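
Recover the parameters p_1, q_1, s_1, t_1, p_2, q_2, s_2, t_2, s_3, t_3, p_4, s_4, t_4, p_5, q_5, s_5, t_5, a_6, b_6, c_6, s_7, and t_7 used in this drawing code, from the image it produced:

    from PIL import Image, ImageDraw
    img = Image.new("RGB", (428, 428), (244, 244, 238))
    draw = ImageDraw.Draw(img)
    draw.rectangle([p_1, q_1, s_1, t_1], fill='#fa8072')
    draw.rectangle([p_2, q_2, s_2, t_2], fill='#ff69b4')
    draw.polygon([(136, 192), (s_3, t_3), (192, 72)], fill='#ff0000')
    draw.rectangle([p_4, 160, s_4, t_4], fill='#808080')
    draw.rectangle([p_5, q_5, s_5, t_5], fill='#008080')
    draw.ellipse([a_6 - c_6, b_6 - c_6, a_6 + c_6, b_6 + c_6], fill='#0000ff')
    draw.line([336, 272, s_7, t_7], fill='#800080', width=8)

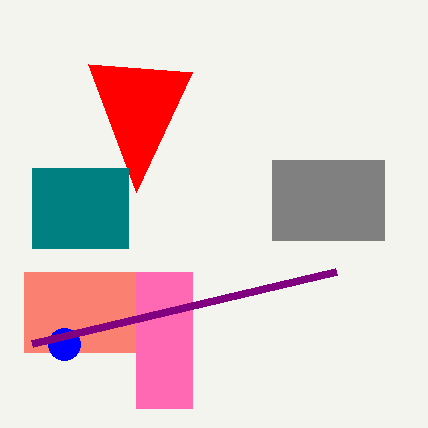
p_1 = 24
q_1 = 272
s_1 = 136
t_1 = 352
p_2 = 136
q_2 = 272
s_2 = 192
t_2 = 408
s_3 = 88
t_3 = 64
p_4 = 272
s_4 = 384
t_4 = 240
p_5 = 32
q_5 = 168
s_5 = 128
t_5 = 248
a_6 = 64
b_6 = 344
c_6 = 16
s_7 = 32
t_7 = 344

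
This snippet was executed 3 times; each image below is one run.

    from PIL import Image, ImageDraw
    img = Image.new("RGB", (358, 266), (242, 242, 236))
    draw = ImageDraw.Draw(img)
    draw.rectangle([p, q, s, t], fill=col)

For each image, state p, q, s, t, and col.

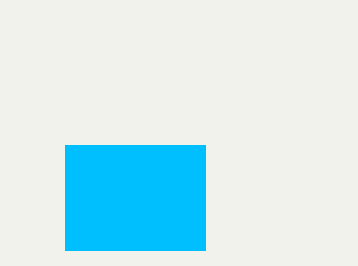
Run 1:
p = 65; q = 145; s = 205; t = 250; col = 'deepskyblue'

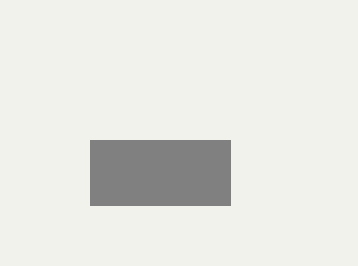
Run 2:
p = 90
q = 140
s = 230
t = 205
col = 'gray'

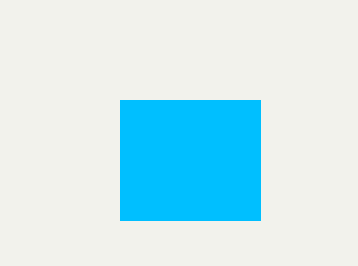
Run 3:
p = 120; q = 100; s = 260; t = 220; col = 'deepskyblue'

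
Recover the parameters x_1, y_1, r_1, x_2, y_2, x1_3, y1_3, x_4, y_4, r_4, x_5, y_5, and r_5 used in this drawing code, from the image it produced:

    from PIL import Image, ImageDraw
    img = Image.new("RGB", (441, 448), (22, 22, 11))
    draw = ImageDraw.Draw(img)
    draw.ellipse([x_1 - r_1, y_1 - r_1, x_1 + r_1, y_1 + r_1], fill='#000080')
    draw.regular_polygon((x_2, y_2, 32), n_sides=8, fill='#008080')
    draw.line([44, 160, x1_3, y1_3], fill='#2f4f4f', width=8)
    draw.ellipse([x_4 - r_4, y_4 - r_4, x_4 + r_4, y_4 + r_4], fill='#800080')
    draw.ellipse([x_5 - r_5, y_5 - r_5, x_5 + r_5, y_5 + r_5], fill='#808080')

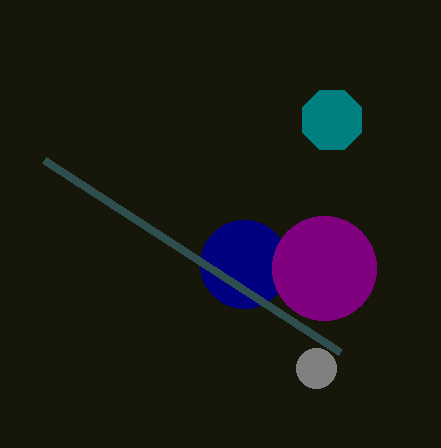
x_1 = 244; y_1 = 264; r_1 = 44; x_2 = 332; y_2 = 120; x1_3 = 340; y1_3 = 352; x_4 = 324; y_4 = 268; r_4 = 52; x_5 = 316; y_5 = 368; r_5 = 20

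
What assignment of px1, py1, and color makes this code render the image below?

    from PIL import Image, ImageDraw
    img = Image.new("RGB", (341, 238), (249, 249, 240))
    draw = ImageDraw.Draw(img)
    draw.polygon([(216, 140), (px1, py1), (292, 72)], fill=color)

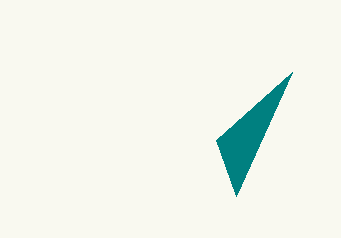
px1 = 236
py1 = 196
color = 'teal'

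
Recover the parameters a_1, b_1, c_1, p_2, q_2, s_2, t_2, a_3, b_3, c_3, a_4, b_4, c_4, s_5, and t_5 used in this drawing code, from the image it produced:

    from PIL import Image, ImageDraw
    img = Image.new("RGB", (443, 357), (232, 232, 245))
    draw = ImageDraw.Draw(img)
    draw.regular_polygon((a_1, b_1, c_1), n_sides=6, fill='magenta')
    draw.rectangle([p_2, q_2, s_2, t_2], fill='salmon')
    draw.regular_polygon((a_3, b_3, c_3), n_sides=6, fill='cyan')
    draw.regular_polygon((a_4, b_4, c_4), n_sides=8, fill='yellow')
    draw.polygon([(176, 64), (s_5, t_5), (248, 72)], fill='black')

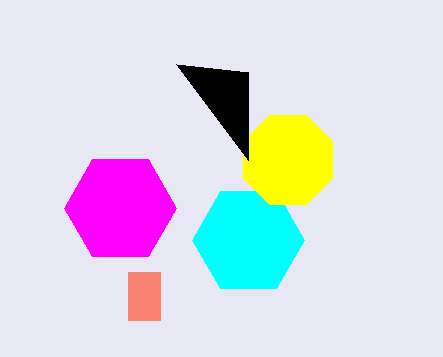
a_1 = 120; b_1 = 208; c_1 = 56; p_2 = 128; q_2 = 272; s_2 = 160; t_2 = 320; a_3 = 248; b_3 = 240; c_3 = 56; a_4 = 288; b_4 = 160; c_4 = 48; s_5 = 248; t_5 = 160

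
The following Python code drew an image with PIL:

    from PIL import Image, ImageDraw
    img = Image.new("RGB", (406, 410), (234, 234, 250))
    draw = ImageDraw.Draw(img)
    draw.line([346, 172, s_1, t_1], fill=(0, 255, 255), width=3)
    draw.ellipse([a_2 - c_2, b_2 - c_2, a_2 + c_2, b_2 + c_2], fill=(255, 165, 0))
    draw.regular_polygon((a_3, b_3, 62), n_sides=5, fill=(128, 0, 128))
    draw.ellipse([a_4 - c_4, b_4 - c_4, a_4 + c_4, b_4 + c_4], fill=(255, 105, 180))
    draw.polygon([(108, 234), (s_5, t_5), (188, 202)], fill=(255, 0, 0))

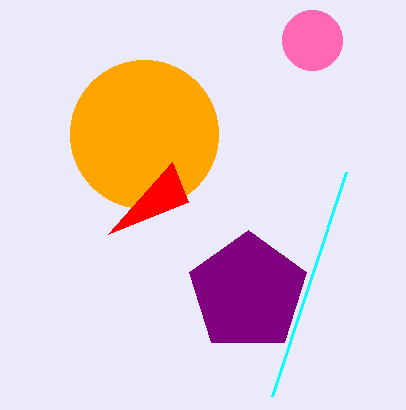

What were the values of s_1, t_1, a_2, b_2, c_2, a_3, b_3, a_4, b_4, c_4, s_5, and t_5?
s_1 = 272
t_1 = 396
a_2 = 144
b_2 = 134
c_2 = 74
a_3 = 248
b_3 = 292
a_4 = 312
b_4 = 40
c_4 = 30
s_5 = 172
t_5 = 162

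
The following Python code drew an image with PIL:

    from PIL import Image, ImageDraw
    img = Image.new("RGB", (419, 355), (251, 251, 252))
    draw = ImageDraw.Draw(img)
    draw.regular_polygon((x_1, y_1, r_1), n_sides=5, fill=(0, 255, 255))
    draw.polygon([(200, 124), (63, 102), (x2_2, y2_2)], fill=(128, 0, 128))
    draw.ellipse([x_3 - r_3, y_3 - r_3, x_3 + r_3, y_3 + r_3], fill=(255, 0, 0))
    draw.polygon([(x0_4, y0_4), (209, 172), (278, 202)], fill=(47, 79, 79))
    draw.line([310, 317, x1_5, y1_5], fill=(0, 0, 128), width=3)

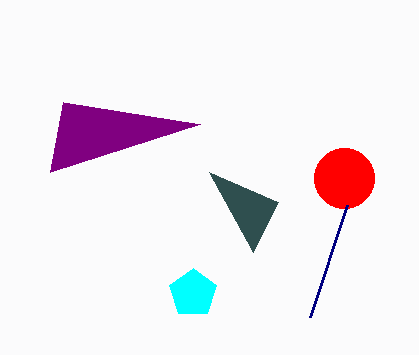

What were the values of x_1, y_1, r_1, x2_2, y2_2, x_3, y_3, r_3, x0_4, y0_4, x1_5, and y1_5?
x_1 = 193; y_1 = 293; r_1 = 25; x2_2 = 50; y2_2 = 172; x_3 = 344; y_3 = 178; r_3 = 30; x0_4 = 253; y0_4 = 252; x1_5 = 347; y1_5 = 205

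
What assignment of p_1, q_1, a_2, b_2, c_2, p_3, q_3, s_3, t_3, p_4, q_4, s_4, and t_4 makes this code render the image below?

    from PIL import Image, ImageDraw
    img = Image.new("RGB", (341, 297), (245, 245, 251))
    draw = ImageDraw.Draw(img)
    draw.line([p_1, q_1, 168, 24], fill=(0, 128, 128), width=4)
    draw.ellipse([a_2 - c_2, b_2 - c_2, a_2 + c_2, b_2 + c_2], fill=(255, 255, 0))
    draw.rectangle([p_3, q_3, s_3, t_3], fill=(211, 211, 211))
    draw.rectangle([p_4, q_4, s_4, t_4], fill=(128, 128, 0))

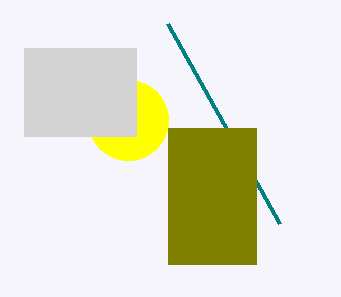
p_1 = 280; q_1 = 224; a_2 = 128; b_2 = 120; c_2 = 40; p_3 = 24; q_3 = 48; s_3 = 136; t_3 = 136; p_4 = 168; q_4 = 128; s_4 = 256; t_4 = 264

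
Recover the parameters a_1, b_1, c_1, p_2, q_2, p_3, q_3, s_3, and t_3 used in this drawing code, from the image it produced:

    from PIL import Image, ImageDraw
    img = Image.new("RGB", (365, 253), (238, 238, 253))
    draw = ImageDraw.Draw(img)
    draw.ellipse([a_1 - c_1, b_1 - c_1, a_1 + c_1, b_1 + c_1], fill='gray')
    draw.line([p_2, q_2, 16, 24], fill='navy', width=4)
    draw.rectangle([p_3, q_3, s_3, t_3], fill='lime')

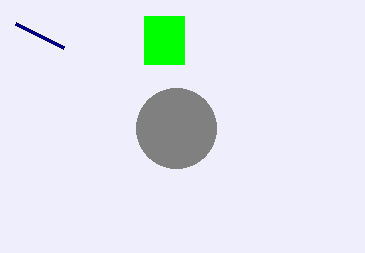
a_1 = 176
b_1 = 128
c_1 = 40
p_2 = 64
q_2 = 48
p_3 = 144
q_3 = 16
s_3 = 184
t_3 = 64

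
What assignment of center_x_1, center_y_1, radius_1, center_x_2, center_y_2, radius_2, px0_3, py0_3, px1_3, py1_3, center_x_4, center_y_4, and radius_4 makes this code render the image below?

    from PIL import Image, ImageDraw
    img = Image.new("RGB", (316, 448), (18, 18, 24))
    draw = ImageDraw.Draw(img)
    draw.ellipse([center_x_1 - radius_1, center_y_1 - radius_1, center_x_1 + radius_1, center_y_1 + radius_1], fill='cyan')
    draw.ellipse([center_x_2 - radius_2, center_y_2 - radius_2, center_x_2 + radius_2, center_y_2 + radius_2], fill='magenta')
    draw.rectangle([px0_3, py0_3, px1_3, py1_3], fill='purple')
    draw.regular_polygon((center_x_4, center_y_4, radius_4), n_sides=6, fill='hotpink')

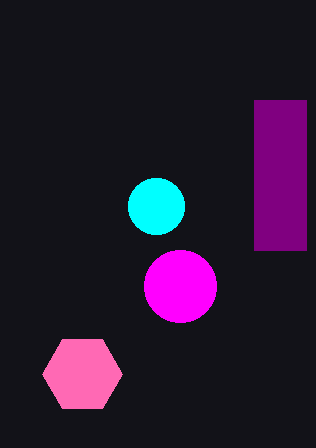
center_x_1 = 156; center_y_1 = 206; radius_1 = 28; center_x_2 = 180; center_y_2 = 286; radius_2 = 36; px0_3 = 254; py0_3 = 100; px1_3 = 306; py1_3 = 250; center_x_4 = 82; center_y_4 = 374; radius_4 = 40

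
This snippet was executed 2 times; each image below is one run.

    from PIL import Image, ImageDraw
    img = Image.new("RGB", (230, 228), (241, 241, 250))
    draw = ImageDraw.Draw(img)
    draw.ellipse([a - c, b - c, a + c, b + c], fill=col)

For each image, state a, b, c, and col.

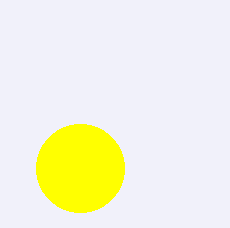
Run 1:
a = 80, b = 168, c = 44, col = 'yellow'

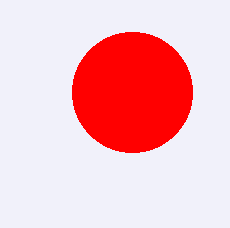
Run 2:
a = 132
b = 92
c = 60
col = 'red'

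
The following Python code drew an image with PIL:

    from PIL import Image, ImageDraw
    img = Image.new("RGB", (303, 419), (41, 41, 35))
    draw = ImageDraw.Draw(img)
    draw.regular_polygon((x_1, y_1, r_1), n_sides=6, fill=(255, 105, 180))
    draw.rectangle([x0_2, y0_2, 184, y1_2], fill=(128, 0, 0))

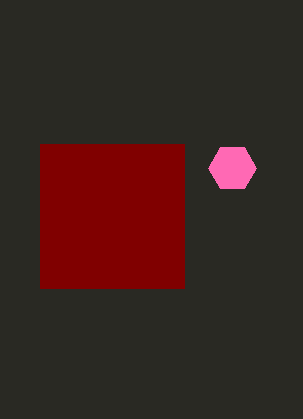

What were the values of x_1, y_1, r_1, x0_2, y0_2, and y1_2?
x_1 = 232
y_1 = 168
r_1 = 24
x0_2 = 40
y0_2 = 144
y1_2 = 288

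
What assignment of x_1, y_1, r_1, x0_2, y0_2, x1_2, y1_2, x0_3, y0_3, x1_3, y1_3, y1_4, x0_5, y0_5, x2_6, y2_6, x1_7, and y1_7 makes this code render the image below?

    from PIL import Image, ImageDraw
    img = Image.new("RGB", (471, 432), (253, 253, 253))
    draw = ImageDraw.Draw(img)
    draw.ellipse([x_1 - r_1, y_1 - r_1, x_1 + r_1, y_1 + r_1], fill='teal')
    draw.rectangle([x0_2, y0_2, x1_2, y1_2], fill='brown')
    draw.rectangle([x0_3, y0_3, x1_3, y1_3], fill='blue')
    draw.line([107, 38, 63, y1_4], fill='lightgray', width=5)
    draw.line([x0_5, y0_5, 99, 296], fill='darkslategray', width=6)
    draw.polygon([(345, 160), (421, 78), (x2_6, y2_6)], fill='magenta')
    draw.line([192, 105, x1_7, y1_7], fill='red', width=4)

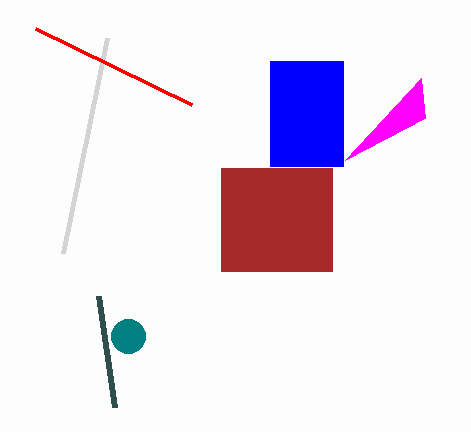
x_1 = 128, y_1 = 336, r_1 = 17, x0_2 = 221, y0_2 = 168, x1_2 = 332, y1_2 = 271, x0_3 = 270, y0_3 = 61, x1_3 = 343, y1_3 = 166, y1_4 = 253, x0_5 = 115, y0_5 = 407, x2_6 = 425, y2_6 = 118, x1_7 = 36, y1_7 = 29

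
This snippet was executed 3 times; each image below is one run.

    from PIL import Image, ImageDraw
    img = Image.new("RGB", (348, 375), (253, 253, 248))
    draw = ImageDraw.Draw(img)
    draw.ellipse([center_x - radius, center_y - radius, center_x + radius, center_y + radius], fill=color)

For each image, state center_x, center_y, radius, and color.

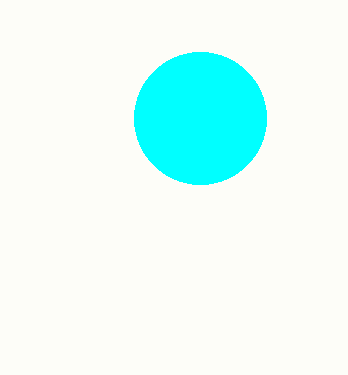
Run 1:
center_x = 200; center_y = 118; radius = 66; color = 'cyan'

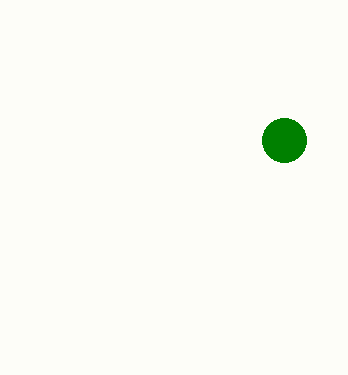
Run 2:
center_x = 284, center_y = 140, radius = 22, color = 'green'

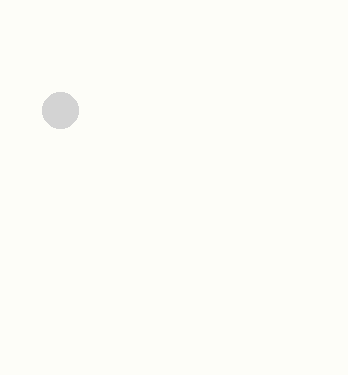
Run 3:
center_x = 60, center_y = 110, radius = 18, color = 'lightgray'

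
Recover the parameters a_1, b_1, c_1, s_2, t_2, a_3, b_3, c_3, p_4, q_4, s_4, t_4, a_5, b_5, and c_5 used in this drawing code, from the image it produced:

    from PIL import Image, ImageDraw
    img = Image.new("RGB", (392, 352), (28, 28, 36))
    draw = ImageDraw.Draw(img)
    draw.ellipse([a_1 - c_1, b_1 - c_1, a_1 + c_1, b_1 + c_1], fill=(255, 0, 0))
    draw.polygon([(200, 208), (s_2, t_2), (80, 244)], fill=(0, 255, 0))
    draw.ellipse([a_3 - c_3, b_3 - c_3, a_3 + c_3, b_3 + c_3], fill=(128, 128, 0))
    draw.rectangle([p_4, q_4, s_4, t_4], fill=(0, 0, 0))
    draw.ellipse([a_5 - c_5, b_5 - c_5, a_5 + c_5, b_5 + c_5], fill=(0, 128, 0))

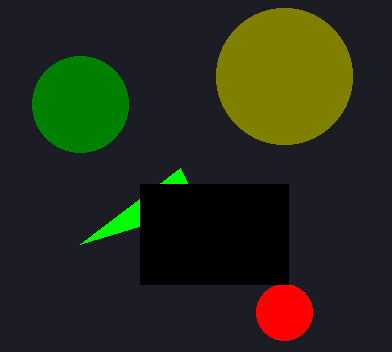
a_1 = 284, b_1 = 312, c_1 = 28, s_2 = 180, t_2 = 168, a_3 = 284, b_3 = 76, c_3 = 68, p_4 = 140, q_4 = 184, s_4 = 288, t_4 = 284, a_5 = 80, b_5 = 104, c_5 = 48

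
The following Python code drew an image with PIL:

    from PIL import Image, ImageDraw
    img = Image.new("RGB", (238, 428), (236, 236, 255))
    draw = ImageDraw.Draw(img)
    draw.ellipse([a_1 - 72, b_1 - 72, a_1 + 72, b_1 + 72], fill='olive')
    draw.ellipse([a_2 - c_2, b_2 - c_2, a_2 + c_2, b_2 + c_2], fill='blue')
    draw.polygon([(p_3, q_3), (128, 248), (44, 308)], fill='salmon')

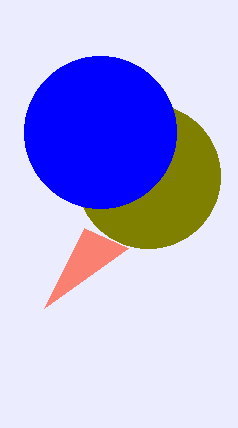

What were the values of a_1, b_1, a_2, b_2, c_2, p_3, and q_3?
a_1 = 148, b_1 = 176, a_2 = 100, b_2 = 132, c_2 = 76, p_3 = 84, q_3 = 228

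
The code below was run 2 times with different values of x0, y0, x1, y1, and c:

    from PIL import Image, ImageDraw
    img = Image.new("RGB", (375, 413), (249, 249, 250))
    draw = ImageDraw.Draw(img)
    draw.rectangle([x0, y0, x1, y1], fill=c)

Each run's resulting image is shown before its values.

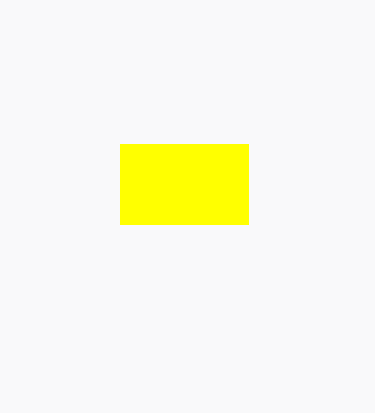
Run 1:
x0 = 120; y0 = 144; x1 = 248; y1 = 224; c = 'yellow'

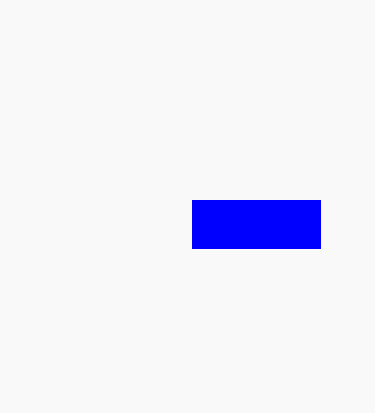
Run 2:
x0 = 192; y0 = 200; x1 = 320; y1 = 248; c = 'blue'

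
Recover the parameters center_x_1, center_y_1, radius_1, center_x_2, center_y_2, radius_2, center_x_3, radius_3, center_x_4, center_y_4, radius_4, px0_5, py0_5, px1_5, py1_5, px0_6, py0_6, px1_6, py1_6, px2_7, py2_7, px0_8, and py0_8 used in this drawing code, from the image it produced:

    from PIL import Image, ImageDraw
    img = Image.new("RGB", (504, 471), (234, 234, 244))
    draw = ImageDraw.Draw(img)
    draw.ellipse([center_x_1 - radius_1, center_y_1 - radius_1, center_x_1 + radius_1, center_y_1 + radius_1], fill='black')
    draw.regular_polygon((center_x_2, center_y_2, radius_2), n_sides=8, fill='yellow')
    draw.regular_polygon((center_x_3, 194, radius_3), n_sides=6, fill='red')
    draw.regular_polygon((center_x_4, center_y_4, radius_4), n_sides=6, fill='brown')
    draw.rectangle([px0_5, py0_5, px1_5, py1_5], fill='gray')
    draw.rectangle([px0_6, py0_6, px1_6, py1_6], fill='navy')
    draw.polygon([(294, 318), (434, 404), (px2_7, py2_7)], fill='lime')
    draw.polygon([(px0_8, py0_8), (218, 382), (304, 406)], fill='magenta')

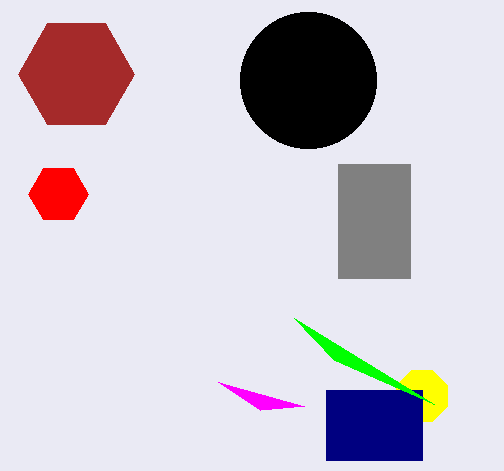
center_x_1 = 308
center_y_1 = 80
radius_1 = 68
center_x_2 = 422
center_y_2 = 396
radius_2 = 28
center_x_3 = 58
radius_3 = 30
center_x_4 = 76
center_y_4 = 74
radius_4 = 58
px0_5 = 338
py0_5 = 164
px1_5 = 410
py1_5 = 278
px0_6 = 326
py0_6 = 390
px1_6 = 422
py1_6 = 460
px2_7 = 334
py2_7 = 360
px0_8 = 260
py0_8 = 410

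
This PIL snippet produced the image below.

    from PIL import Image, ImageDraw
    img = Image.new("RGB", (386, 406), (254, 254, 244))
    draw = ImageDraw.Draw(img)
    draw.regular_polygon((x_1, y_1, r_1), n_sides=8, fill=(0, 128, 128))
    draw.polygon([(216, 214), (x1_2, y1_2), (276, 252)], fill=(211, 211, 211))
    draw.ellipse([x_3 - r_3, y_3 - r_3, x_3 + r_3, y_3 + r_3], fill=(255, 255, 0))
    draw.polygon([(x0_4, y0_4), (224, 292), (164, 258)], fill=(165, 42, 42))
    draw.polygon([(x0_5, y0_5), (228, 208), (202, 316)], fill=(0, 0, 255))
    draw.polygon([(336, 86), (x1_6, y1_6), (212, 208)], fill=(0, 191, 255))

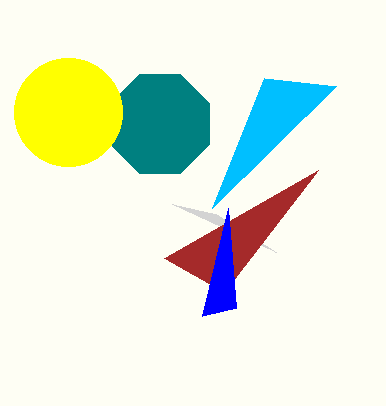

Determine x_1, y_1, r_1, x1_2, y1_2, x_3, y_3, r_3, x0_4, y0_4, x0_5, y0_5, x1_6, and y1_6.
x_1 = 160
y_1 = 124
r_1 = 54
x1_2 = 172
y1_2 = 204
x_3 = 68
y_3 = 112
r_3 = 54
x0_4 = 318
y0_4 = 170
x0_5 = 236
y0_5 = 308
x1_6 = 264
y1_6 = 78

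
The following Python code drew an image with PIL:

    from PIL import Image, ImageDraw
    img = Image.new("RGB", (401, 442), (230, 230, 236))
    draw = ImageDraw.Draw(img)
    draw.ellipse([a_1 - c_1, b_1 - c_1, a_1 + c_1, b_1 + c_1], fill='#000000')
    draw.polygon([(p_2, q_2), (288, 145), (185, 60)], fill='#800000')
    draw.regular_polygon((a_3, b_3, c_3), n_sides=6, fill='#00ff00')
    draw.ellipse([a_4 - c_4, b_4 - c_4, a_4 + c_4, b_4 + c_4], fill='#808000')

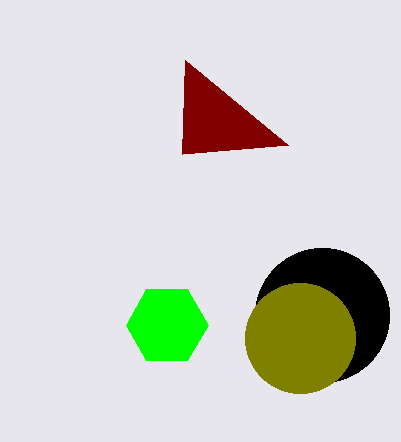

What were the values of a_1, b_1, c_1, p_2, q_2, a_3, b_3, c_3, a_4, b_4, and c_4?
a_1 = 322, b_1 = 315, c_1 = 67, p_2 = 182, q_2 = 154, a_3 = 167, b_3 = 325, c_3 = 41, a_4 = 300, b_4 = 338, c_4 = 55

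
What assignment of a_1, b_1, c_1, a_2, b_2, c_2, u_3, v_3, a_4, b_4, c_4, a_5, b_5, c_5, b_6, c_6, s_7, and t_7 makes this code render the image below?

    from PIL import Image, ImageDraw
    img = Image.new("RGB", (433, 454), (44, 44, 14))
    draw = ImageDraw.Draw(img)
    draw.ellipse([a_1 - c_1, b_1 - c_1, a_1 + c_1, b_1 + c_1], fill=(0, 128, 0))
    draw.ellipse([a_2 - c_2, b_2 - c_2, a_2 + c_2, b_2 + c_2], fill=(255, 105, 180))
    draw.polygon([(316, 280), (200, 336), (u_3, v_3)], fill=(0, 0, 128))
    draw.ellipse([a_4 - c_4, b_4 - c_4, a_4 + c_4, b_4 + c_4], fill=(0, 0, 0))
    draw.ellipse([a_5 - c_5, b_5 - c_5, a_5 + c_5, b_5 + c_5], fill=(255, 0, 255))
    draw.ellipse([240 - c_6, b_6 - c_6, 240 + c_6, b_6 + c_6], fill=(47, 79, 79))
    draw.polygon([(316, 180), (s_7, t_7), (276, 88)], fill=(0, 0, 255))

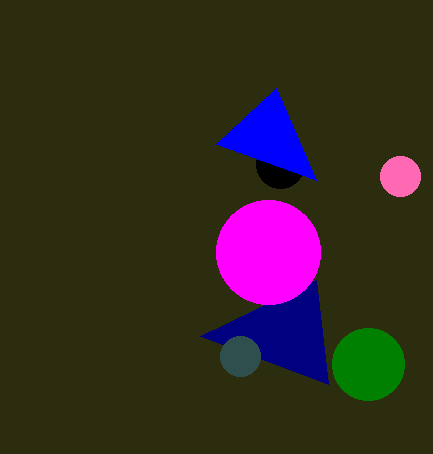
a_1 = 368
b_1 = 364
c_1 = 36
a_2 = 400
b_2 = 176
c_2 = 20
u_3 = 328
v_3 = 384
a_4 = 280
b_4 = 164
c_4 = 24
a_5 = 268
b_5 = 252
c_5 = 52
b_6 = 356
c_6 = 20
s_7 = 216
t_7 = 144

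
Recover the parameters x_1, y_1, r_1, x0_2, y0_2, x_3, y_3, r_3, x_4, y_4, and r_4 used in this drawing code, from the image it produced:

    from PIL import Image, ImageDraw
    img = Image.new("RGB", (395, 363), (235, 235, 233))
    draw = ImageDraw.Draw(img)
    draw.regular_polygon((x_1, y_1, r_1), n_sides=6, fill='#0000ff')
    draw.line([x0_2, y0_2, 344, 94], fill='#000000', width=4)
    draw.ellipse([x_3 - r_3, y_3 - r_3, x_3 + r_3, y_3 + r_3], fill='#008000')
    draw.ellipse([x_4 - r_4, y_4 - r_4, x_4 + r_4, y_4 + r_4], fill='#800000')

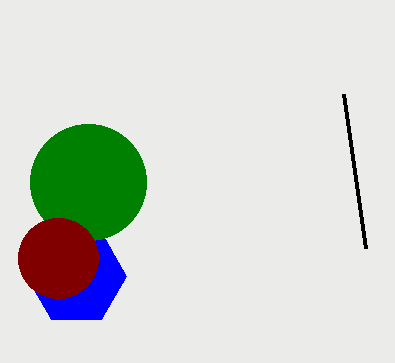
x_1 = 76, y_1 = 276, r_1 = 50, x0_2 = 366, y0_2 = 248, x_3 = 88, y_3 = 182, r_3 = 58, x_4 = 58, y_4 = 258, r_4 = 40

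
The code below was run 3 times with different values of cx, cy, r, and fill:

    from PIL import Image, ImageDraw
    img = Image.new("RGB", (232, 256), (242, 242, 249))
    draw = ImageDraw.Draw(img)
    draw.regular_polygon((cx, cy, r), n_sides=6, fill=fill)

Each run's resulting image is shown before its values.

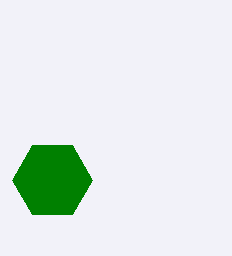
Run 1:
cx = 52, cy = 180, r = 40, fill = 'green'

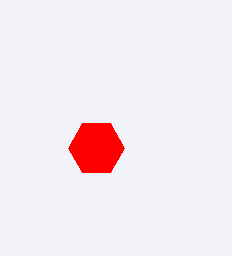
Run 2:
cx = 96; cy = 148; r = 28; fill = 'red'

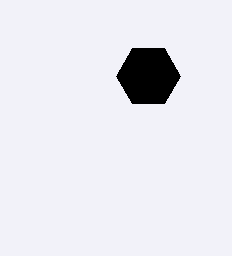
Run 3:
cx = 148; cy = 76; r = 32; fill = 'black'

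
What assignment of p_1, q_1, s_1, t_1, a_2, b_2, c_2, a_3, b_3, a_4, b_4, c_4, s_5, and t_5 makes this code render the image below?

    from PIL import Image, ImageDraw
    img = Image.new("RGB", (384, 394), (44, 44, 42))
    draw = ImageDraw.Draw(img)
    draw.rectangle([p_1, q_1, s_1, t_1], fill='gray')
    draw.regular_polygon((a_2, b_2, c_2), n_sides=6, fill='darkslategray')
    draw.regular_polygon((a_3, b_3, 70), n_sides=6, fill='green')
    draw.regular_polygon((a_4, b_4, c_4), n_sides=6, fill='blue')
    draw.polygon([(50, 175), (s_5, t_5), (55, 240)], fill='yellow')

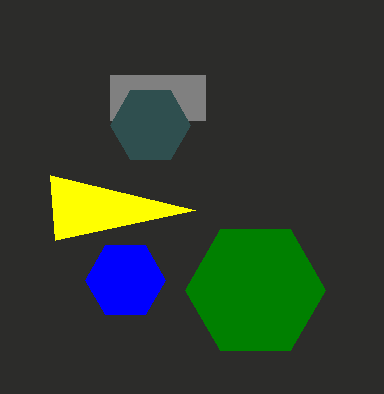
p_1 = 110, q_1 = 75, s_1 = 205, t_1 = 120, a_2 = 150, b_2 = 125, c_2 = 40, a_3 = 255, b_3 = 290, a_4 = 125, b_4 = 280, c_4 = 40, s_5 = 195, t_5 = 210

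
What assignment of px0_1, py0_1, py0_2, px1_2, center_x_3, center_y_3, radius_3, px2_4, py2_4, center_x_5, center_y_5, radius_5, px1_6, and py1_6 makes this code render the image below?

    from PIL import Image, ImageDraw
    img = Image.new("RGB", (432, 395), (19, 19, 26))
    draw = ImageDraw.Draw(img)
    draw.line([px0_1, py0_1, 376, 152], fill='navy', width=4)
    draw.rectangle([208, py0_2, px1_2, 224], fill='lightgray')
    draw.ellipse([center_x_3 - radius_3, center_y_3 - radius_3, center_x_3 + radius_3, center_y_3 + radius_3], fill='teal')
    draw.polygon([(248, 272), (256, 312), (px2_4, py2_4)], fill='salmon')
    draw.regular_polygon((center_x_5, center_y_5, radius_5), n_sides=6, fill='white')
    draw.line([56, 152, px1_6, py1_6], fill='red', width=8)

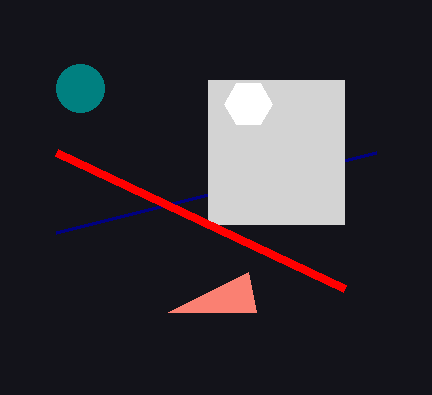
px0_1 = 56, py0_1 = 232, py0_2 = 80, px1_2 = 344, center_x_3 = 80, center_y_3 = 88, radius_3 = 24, px2_4 = 168, py2_4 = 312, center_x_5 = 248, center_y_5 = 104, radius_5 = 24, px1_6 = 344, py1_6 = 288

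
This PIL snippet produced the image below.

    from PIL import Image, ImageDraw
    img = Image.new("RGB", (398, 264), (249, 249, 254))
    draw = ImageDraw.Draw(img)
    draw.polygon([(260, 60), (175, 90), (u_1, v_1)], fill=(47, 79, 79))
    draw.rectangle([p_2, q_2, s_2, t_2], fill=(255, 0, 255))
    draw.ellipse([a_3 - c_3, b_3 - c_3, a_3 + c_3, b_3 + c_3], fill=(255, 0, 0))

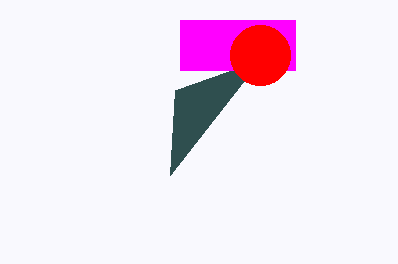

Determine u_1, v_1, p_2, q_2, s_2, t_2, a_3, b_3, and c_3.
u_1 = 170; v_1 = 175; p_2 = 180; q_2 = 20; s_2 = 295; t_2 = 70; a_3 = 260; b_3 = 55; c_3 = 30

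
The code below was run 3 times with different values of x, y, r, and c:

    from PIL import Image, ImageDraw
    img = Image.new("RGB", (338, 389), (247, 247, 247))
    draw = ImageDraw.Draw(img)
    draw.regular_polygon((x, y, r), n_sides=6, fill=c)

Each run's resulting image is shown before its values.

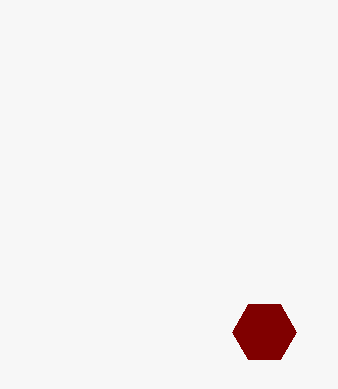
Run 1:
x = 264
y = 332
r = 32
c = 'maroon'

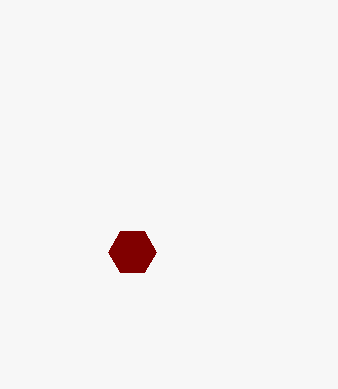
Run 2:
x = 132
y = 252
r = 24
c = 'maroon'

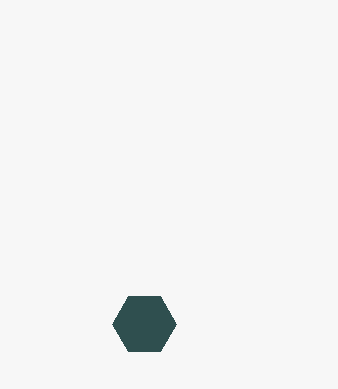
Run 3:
x = 144
y = 324
r = 32
c = 'darkslategray'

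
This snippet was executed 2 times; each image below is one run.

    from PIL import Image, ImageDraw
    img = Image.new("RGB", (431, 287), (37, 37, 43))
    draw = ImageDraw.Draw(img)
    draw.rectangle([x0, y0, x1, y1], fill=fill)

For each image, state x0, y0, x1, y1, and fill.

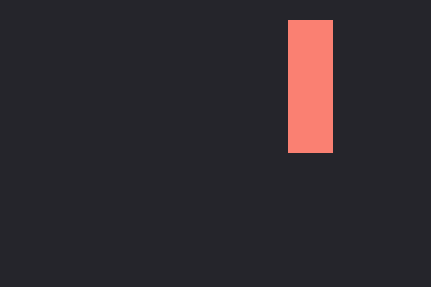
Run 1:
x0 = 288, y0 = 20, x1 = 332, y1 = 152, fill = 'salmon'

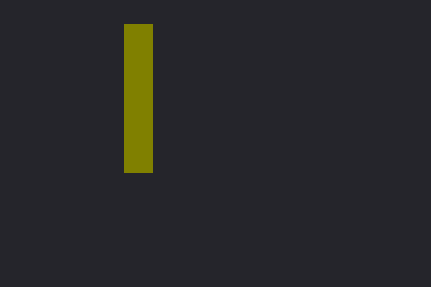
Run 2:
x0 = 124; y0 = 24; x1 = 152; y1 = 172; fill = 'olive'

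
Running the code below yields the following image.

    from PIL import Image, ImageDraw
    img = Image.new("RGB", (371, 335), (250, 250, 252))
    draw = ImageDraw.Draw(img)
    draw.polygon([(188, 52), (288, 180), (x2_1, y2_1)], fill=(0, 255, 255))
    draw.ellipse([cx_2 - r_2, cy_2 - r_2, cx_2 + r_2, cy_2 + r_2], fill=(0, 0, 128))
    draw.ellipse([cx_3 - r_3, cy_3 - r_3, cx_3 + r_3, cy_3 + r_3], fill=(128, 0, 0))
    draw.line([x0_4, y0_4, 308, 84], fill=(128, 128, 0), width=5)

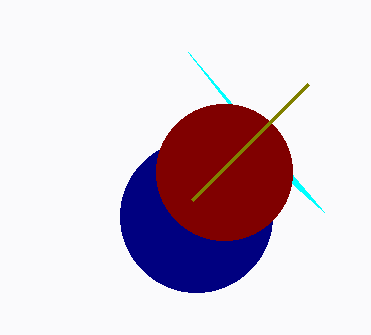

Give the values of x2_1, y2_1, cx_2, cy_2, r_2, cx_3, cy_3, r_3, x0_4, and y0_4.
x2_1 = 324
y2_1 = 212
cx_2 = 196
cy_2 = 216
r_2 = 76
cx_3 = 224
cy_3 = 172
r_3 = 68
x0_4 = 192
y0_4 = 200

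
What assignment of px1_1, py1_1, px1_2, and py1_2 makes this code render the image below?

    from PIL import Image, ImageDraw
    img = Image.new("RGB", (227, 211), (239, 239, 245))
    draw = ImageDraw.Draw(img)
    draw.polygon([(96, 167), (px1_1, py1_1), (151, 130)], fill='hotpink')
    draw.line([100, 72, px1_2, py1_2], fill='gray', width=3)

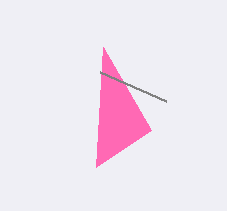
px1_1 = 103; py1_1 = 47; px1_2 = 166; py1_2 = 101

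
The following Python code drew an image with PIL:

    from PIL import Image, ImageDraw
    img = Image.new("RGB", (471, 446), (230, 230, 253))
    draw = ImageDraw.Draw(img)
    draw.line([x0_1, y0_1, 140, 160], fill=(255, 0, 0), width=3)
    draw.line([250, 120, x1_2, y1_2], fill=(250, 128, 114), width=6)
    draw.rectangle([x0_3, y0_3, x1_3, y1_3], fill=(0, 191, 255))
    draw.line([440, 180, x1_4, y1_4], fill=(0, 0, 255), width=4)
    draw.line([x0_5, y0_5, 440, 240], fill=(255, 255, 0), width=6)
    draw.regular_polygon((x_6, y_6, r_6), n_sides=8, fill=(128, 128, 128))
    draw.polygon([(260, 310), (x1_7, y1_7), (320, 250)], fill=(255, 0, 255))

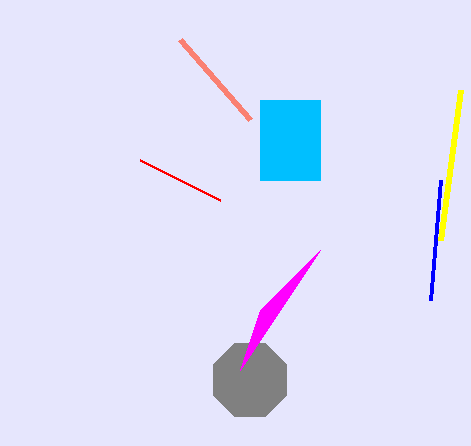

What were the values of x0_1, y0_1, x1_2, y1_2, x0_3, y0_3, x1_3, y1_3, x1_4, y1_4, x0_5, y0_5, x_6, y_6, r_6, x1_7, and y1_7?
x0_1 = 220
y0_1 = 200
x1_2 = 180
y1_2 = 40
x0_3 = 260
y0_3 = 100
x1_3 = 320
y1_3 = 180
x1_4 = 430
y1_4 = 300
x0_5 = 460
y0_5 = 90
x_6 = 250
y_6 = 380
r_6 = 40
x1_7 = 240
y1_7 = 370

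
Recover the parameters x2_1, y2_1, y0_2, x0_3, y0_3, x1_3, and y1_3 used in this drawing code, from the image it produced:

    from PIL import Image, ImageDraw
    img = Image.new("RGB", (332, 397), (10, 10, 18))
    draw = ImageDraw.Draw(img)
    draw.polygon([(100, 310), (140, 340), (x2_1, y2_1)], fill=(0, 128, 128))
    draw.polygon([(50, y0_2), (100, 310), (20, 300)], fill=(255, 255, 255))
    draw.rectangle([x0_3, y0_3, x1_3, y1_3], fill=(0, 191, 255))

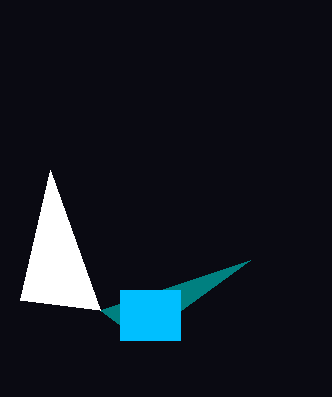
x2_1 = 250; y2_1 = 260; y0_2 = 170; x0_3 = 120; y0_3 = 290; x1_3 = 180; y1_3 = 340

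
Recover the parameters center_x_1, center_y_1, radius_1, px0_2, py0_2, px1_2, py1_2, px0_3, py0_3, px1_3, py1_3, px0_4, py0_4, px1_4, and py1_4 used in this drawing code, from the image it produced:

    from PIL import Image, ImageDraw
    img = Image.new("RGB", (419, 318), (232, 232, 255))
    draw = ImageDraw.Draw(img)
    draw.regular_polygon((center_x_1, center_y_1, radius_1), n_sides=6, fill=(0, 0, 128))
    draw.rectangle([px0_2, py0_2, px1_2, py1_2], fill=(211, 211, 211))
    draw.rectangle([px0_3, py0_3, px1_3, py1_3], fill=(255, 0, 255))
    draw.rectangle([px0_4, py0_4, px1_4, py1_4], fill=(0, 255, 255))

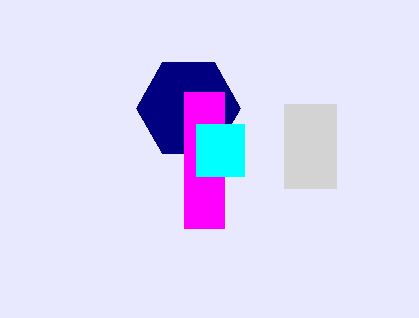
center_x_1 = 188
center_y_1 = 108
radius_1 = 52
px0_2 = 284
py0_2 = 104
px1_2 = 336
py1_2 = 188
px0_3 = 184
py0_3 = 92
px1_3 = 224
py1_3 = 228
px0_4 = 196
py0_4 = 124
px1_4 = 244
py1_4 = 176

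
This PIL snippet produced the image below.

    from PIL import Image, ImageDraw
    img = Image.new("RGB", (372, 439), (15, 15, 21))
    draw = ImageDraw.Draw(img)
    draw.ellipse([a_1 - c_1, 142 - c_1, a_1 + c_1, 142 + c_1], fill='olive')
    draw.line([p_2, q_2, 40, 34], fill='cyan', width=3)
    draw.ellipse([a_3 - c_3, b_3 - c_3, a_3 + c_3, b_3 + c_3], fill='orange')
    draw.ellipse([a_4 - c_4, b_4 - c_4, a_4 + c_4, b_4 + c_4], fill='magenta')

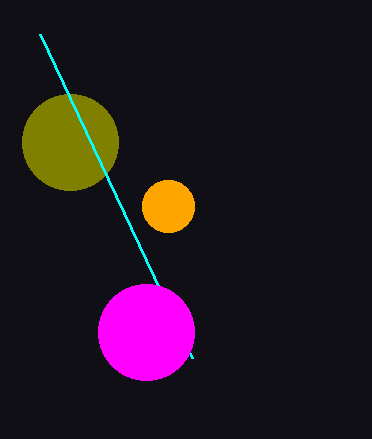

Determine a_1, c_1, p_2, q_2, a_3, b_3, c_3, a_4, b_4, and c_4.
a_1 = 70; c_1 = 48; p_2 = 192; q_2 = 358; a_3 = 168; b_3 = 206; c_3 = 26; a_4 = 146; b_4 = 332; c_4 = 48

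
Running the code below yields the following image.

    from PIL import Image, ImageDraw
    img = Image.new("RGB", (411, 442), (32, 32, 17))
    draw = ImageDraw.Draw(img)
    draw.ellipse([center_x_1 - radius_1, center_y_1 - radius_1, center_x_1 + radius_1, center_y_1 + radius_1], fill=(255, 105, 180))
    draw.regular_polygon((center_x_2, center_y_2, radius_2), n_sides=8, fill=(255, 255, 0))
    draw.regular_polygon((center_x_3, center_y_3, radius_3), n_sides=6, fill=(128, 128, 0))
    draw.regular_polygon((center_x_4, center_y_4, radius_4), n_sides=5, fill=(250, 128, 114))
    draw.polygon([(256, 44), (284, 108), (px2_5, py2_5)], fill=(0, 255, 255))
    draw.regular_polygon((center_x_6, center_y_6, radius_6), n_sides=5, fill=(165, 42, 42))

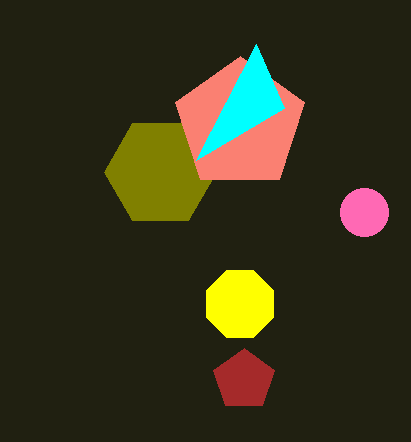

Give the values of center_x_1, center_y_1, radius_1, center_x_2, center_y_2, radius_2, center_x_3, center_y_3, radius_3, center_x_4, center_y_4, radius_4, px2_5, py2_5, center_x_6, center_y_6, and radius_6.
center_x_1 = 364, center_y_1 = 212, radius_1 = 24, center_x_2 = 240, center_y_2 = 304, radius_2 = 36, center_x_3 = 160, center_y_3 = 172, radius_3 = 56, center_x_4 = 240, center_y_4 = 124, radius_4 = 68, px2_5 = 196, py2_5 = 160, center_x_6 = 244, center_y_6 = 380, radius_6 = 32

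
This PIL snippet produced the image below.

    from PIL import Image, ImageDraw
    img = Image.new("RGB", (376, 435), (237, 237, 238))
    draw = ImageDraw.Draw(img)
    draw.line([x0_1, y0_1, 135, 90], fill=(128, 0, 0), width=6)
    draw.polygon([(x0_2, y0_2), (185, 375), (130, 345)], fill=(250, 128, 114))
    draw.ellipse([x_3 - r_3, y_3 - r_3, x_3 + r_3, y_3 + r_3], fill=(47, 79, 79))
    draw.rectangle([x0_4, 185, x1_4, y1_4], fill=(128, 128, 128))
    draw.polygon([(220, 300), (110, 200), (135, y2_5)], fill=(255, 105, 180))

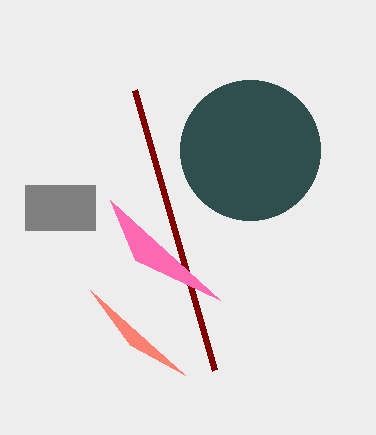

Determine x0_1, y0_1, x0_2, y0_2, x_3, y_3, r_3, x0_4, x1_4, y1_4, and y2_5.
x0_1 = 215, y0_1 = 370, x0_2 = 90, y0_2 = 290, x_3 = 250, y_3 = 150, r_3 = 70, x0_4 = 25, x1_4 = 95, y1_4 = 230, y2_5 = 260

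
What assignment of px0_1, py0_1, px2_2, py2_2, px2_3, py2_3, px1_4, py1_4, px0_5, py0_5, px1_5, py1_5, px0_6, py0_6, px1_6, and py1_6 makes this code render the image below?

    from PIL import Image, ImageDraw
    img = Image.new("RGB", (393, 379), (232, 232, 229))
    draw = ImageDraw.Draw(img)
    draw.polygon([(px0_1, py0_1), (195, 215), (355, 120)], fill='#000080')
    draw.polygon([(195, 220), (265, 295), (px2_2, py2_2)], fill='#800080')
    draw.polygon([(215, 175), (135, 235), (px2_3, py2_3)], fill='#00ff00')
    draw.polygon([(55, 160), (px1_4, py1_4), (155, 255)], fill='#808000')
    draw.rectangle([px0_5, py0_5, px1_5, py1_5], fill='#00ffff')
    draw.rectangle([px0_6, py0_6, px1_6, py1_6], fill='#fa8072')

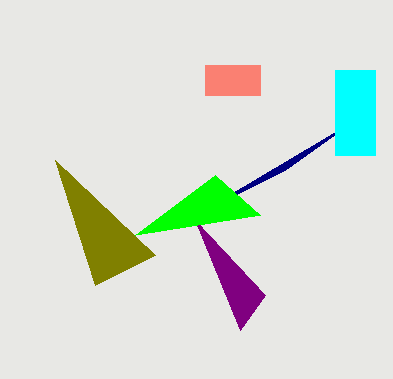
px0_1 = 285, py0_1 = 170, px2_2 = 240, py2_2 = 330, px2_3 = 260, py2_3 = 215, px1_4 = 95, py1_4 = 285, px0_5 = 335, py0_5 = 70, px1_5 = 375, py1_5 = 155, px0_6 = 205, py0_6 = 65, px1_6 = 260, py1_6 = 95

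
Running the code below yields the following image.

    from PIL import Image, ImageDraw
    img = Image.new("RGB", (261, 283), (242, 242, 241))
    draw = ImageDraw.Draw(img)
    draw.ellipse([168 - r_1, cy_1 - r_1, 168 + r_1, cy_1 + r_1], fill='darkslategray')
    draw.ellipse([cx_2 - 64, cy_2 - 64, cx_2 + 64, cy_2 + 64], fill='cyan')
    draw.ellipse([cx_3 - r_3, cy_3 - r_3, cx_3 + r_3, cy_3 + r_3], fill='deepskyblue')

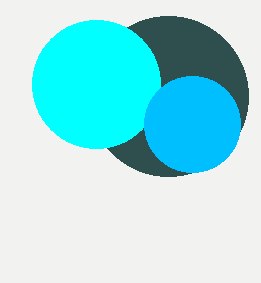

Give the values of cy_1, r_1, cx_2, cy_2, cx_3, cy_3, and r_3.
cy_1 = 96; r_1 = 80; cx_2 = 96; cy_2 = 84; cx_3 = 192; cy_3 = 124; r_3 = 48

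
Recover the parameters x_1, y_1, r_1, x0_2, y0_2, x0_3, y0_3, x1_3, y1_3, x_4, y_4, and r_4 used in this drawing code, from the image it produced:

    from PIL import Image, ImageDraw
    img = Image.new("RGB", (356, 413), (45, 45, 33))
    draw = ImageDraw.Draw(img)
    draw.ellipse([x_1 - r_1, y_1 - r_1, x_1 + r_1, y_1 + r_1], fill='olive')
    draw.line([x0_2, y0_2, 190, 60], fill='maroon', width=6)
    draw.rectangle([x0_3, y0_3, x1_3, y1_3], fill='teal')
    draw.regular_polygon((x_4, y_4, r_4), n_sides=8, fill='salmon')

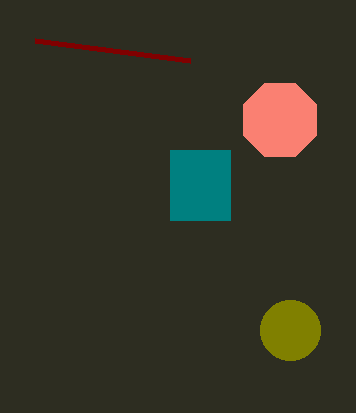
x_1 = 290, y_1 = 330, r_1 = 30, x0_2 = 35, y0_2 = 40, x0_3 = 170, y0_3 = 150, x1_3 = 230, y1_3 = 220, x_4 = 280, y_4 = 120, r_4 = 40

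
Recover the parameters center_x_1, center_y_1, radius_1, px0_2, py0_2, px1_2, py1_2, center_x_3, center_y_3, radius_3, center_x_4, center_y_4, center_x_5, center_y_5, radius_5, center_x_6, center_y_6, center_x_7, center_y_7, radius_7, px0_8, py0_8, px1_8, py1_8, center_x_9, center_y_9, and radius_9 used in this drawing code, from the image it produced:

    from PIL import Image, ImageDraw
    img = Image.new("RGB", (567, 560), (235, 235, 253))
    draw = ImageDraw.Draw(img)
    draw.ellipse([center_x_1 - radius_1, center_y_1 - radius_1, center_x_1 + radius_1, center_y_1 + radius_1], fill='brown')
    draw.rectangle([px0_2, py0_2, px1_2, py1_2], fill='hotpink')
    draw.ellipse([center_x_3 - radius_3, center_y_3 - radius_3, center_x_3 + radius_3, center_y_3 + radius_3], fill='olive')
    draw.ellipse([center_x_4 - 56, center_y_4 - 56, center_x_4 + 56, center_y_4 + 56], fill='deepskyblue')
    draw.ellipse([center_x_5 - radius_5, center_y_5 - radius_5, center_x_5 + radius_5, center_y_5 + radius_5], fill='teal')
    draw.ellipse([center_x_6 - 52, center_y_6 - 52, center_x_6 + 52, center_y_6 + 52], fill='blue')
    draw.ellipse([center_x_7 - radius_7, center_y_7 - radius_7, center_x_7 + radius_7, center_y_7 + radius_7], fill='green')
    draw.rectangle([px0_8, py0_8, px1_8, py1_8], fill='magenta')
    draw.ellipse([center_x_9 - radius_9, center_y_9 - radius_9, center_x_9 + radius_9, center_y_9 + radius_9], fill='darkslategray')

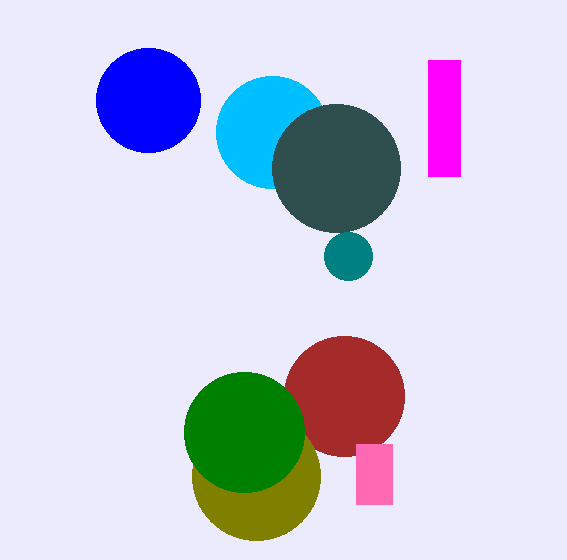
center_x_1 = 344
center_y_1 = 396
radius_1 = 60
px0_2 = 356
py0_2 = 444
px1_2 = 392
py1_2 = 504
center_x_3 = 256
center_y_3 = 476
radius_3 = 64
center_x_4 = 272
center_y_4 = 132
center_x_5 = 348
center_y_5 = 256
radius_5 = 24
center_x_6 = 148
center_y_6 = 100
center_x_7 = 244
center_y_7 = 432
radius_7 = 60
px0_8 = 428
py0_8 = 60
px1_8 = 460
py1_8 = 176
center_x_9 = 336
center_y_9 = 168
radius_9 = 64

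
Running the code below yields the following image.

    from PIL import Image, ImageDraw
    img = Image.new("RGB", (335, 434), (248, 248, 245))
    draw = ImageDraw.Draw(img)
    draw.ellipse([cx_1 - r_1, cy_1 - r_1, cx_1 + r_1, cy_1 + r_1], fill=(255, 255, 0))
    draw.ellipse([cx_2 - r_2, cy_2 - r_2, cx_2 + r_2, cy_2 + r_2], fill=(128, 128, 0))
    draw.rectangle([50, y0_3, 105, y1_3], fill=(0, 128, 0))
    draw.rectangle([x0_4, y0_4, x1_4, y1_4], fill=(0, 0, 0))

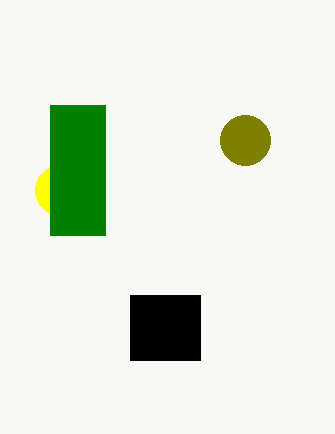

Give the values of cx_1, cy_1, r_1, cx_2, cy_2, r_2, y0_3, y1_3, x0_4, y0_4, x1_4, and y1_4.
cx_1 = 60; cy_1 = 190; r_1 = 25; cx_2 = 245; cy_2 = 140; r_2 = 25; y0_3 = 105; y1_3 = 235; x0_4 = 130; y0_4 = 295; x1_4 = 200; y1_4 = 360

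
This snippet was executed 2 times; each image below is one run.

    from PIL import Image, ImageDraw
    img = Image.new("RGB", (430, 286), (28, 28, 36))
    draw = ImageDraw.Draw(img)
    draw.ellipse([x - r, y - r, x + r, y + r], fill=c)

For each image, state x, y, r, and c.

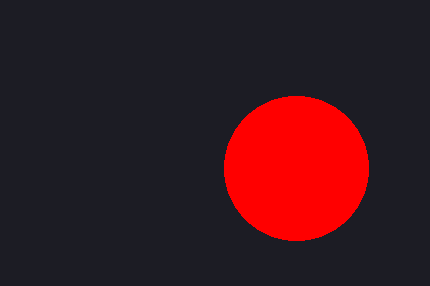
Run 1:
x = 296
y = 168
r = 72
c = 'red'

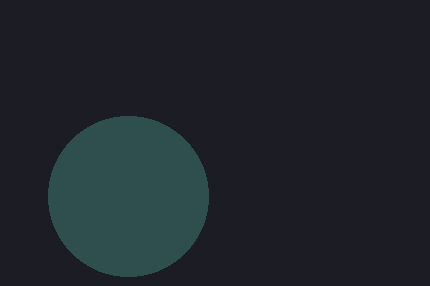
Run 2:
x = 128; y = 196; r = 80; c = 'darkslategray'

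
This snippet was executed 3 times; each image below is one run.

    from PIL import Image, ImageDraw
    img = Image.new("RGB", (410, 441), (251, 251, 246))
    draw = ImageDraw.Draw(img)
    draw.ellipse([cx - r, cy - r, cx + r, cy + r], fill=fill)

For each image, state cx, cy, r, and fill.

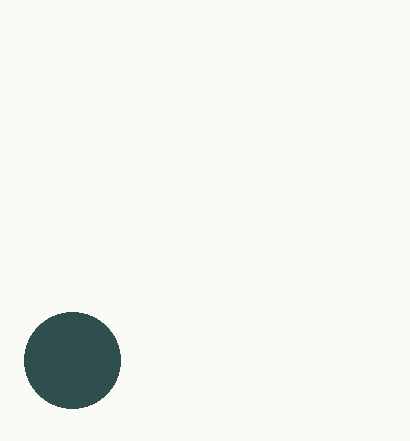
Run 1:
cx = 72
cy = 360
r = 48
fill = 'darkslategray'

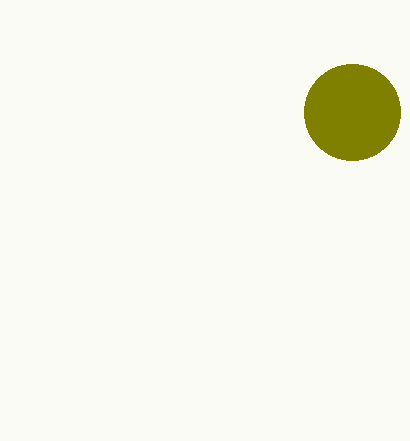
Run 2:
cx = 352, cy = 112, r = 48, fill = 'olive'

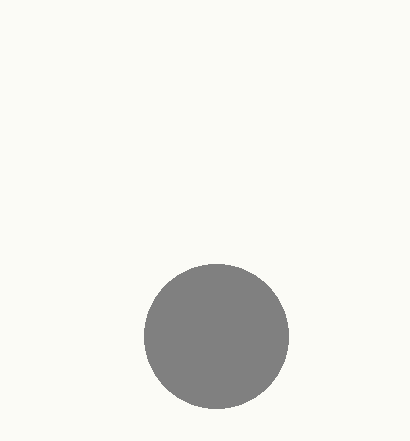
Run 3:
cx = 216, cy = 336, r = 72, fill = 'gray'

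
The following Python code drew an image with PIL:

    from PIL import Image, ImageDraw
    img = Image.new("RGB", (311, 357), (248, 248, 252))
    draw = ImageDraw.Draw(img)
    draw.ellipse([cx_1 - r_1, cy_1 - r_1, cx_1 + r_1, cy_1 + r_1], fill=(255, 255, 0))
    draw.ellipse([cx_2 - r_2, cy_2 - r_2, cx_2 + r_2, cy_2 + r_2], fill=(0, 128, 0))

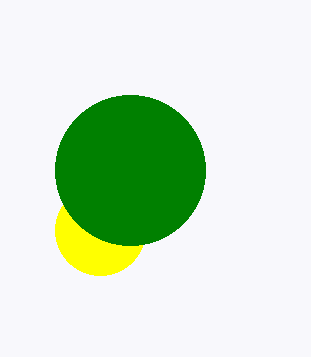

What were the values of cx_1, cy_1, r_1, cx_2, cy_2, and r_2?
cx_1 = 100, cy_1 = 230, r_1 = 45, cx_2 = 130, cy_2 = 170, r_2 = 75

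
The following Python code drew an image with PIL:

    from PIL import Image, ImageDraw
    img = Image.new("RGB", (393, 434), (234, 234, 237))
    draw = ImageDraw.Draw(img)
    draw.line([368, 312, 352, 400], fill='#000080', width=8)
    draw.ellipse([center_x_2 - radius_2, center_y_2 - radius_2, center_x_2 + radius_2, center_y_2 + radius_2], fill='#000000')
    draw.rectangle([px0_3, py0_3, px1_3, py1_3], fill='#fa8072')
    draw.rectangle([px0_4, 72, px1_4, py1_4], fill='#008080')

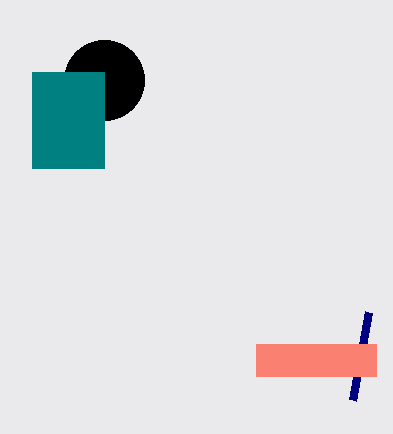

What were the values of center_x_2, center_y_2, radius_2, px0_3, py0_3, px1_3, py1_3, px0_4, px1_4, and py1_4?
center_x_2 = 104; center_y_2 = 80; radius_2 = 40; px0_3 = 256; py0_3 = 344; px1_3 = 376; py1_3 = 376; px0_4 = 32; px1_4 = 104; py1_4 = 168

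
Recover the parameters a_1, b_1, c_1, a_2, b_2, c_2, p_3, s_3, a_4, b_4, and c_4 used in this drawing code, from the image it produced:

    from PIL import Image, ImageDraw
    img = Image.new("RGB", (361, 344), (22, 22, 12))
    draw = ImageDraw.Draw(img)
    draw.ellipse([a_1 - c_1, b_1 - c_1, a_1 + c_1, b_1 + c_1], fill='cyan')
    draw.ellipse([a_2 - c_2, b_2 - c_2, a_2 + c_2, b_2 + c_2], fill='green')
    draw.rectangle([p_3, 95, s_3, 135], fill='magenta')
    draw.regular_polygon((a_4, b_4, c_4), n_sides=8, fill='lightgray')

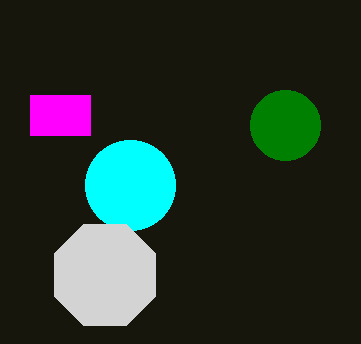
a_1 = 130
b_1 = 185
c_1 = 45
a_2 = 285
b_2 = 125
c_2 = 35
p_3 = 30
s_3 = 90
a_4 = 105
b_4 = 275
c_4 = 55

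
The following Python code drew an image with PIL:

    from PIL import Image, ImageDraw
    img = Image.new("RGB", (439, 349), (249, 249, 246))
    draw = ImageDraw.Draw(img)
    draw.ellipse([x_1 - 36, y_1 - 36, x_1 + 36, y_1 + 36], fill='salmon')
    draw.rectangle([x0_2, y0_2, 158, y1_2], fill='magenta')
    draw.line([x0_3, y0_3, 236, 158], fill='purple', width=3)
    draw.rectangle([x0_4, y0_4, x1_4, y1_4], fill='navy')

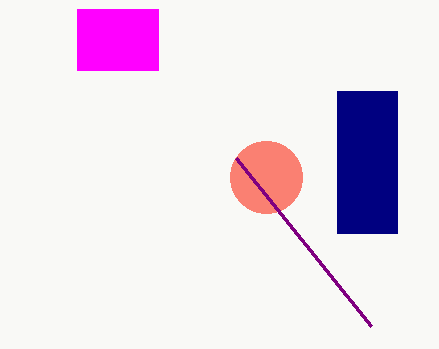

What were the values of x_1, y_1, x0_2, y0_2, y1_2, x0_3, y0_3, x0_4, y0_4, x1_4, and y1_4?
x_1 = 266
y_1 = 177
x0_2 = 77
y0_2 = 9
y1_2 = 70
x0_3 = 371
y0_3 = 326
x0_4 = 337
y0_4 = 91
x1_4 = 397
y1_4 = 233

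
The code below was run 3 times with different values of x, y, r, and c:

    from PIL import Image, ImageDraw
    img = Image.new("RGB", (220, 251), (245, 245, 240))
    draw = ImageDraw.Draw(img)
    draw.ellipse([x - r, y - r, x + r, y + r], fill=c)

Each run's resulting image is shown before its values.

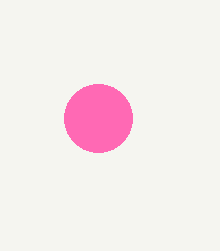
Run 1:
x = 98
y = 118
r = 34
c = 'hotpink'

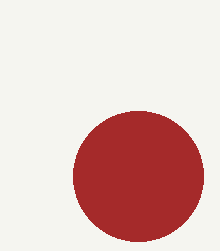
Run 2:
x = 138
y = 176
r = 65
c = 'brown'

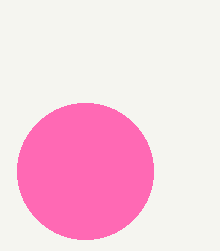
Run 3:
x = 85; y = 171; r = 68; c = 'hotpink'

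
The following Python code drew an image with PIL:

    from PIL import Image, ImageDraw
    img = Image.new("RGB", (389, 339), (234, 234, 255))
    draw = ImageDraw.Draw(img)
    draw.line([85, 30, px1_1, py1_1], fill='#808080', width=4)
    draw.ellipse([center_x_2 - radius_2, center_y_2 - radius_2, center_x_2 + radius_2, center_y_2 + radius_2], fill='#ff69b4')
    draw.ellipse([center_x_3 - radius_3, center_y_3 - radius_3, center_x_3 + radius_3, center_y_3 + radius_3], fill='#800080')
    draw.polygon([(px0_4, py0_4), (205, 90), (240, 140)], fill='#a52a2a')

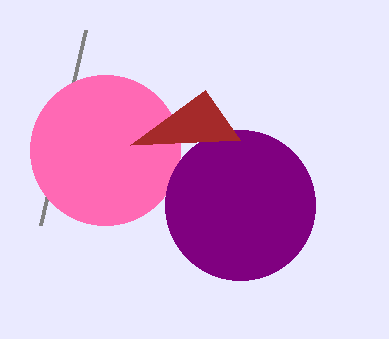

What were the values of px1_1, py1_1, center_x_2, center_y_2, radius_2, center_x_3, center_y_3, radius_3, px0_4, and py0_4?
px1_1 = 40; py1_1 = 225; center_x_2 = 105; center_y_2 = 150; radius_2 = 75; center_x_3 = 240; center_y_3 = 205; radius_3 = 75; px0_4 = 130; py0_4 = 145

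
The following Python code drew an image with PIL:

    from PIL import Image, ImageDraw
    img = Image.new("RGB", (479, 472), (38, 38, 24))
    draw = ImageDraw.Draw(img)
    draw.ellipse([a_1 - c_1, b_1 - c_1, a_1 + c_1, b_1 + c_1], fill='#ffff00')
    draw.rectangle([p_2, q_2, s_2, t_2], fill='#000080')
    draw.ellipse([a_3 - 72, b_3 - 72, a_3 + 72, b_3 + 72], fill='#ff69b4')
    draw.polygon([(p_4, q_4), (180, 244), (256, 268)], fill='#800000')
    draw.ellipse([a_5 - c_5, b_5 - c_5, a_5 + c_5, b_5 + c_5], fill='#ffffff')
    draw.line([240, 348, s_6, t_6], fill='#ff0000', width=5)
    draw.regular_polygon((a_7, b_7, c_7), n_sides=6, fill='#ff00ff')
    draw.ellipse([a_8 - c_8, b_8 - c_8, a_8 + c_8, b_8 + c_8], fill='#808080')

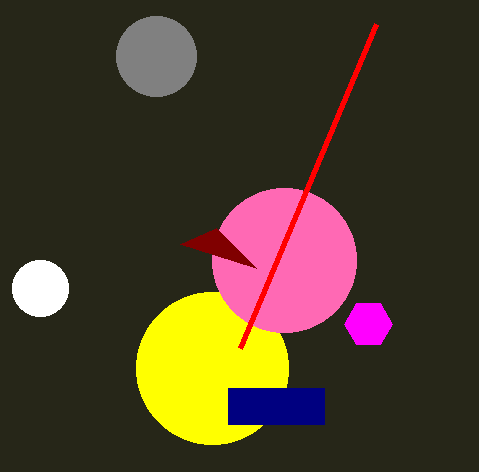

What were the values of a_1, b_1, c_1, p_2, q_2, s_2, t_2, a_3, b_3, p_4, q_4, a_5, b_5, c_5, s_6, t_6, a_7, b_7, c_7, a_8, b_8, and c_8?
a_1 = 212
b_1 = 368
c_1 = 76
p_2 = 228
q_2 = 388
s_2 = 324
t_2 = 424
a_3 = 284
b_3 = 260
p_4 = 216
q_4 = 228
a_5 = 40
b_5 = 288
c_5 = 28
s_6 = 376
t_6 = 24
a_7 = 368
b_7 = 324
c_7 = 24
a_8 = 156
b_8 = 56
c_8 = 40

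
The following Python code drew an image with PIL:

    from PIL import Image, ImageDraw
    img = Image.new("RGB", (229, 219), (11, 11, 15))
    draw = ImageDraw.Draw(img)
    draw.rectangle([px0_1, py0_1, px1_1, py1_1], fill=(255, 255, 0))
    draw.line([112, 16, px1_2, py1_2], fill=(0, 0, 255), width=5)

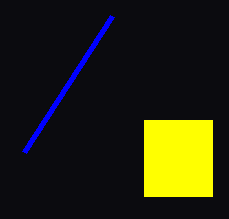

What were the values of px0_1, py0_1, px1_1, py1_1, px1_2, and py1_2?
px0_1 = 144; py0_1 = 120; px1_1 = 212; py1_1 = 196; px1_2 = 24; py1_2 = 152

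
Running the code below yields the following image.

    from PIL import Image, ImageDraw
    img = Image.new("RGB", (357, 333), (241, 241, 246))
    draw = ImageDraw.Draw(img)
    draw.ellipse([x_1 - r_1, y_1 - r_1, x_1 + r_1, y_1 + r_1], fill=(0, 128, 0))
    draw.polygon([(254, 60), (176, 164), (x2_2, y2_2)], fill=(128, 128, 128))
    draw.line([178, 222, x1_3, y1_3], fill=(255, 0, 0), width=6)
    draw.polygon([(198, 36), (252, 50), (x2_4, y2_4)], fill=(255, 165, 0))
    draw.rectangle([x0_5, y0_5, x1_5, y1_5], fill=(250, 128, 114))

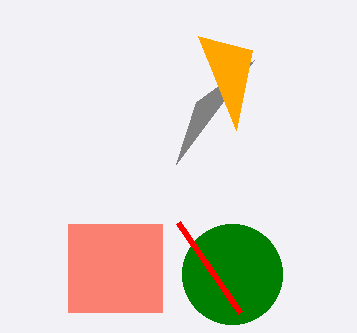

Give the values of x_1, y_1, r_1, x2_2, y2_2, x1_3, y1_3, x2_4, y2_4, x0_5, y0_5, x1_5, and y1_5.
x_1 = 232, y_1 = 274, r_1 = 50, x2_2 = 196, y2_2 = 102, x1_3 = 240, y1_3 = 312, x2_4 = 236, y2_4 = 130, x0_5 = 68, y0_5 = 224, x1_5 = 162, y1_5 = 312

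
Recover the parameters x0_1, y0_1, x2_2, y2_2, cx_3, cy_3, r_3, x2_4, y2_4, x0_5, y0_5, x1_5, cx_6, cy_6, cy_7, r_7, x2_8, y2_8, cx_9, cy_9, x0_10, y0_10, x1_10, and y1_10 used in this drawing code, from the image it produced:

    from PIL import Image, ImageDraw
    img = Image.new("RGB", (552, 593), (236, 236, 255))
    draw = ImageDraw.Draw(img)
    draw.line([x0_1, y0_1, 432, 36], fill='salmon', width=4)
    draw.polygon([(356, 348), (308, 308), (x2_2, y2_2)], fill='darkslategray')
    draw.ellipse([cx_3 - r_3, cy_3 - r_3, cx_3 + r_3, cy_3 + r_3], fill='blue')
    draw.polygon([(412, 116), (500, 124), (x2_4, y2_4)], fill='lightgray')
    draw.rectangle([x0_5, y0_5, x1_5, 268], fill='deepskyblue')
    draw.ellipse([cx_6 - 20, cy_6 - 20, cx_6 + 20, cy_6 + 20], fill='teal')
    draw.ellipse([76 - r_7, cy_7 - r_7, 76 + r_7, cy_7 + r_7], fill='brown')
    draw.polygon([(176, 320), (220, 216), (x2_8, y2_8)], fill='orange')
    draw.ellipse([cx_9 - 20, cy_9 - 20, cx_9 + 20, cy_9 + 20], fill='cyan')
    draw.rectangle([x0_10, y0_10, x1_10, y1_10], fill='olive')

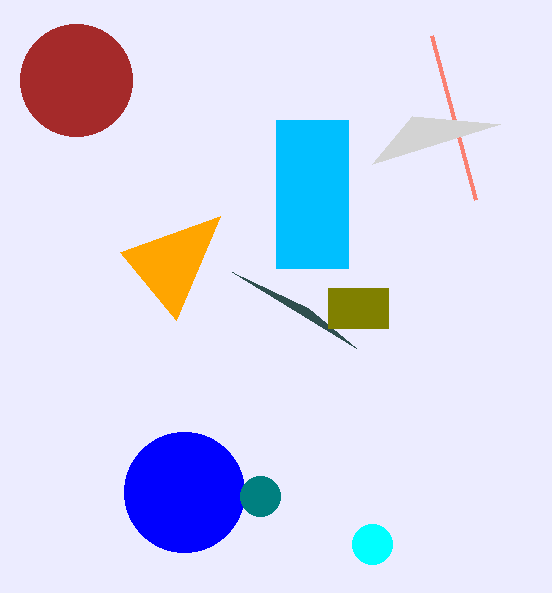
x0_1 = 476; y0_1 = 200; x2_2 = 232; y2_2 = 272; cx_3 = 184; cy_3 = 492; r_3 = 60; x2_4 = 372; y2_4 = 164; x0_5 = 276; y0_5 = 120; x1_5 = 348; cx_6 = 260; cy_6 = 496; cy_7 = 80; r_7 = 56; x2_8 = 120; y2_8 = 252; cx_9 = 372; cy_9 = 544; x0_10 = 328; y0_10 = 288; x1_10 = 388; y1_10 = 328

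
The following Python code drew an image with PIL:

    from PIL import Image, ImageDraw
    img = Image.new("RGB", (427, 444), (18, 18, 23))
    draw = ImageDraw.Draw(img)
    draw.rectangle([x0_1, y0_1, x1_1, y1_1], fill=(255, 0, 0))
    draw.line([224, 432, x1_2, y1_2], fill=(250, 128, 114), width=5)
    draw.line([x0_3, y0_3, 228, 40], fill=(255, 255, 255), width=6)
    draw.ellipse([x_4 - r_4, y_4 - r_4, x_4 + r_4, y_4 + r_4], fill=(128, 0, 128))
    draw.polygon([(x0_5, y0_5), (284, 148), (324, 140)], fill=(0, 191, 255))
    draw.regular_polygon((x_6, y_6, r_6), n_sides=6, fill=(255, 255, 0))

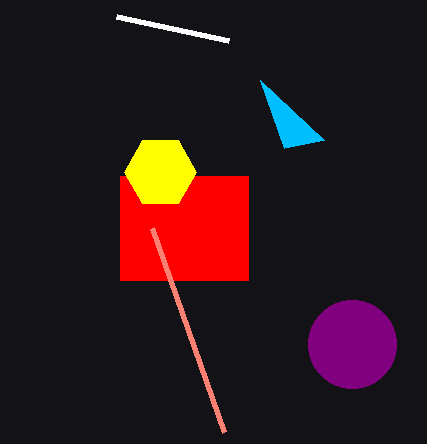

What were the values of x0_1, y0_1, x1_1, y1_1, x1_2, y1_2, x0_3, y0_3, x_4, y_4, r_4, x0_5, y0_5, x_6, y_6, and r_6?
x0_1 = 120, y0_1 = 176, x1_1 = 248, y1_1 = 280, x1_2 = 152, y1_2 = 228, x0_3 = 116, y0_3 = 16, x_4 = 352, y_4 = 344, r_4 = 44, x0_5 = 260, y0_5 = 80, x_6 = 160, y_6 = 172, r_6 = 36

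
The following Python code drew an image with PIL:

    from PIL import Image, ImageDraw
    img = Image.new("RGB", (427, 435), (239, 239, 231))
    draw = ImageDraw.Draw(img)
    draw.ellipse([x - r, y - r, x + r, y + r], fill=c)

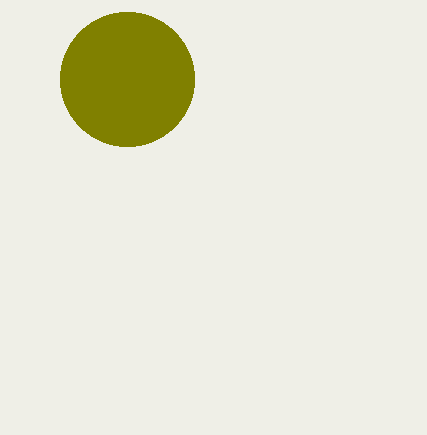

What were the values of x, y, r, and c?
x = 127
y = 79
r = 67
c = 'olive'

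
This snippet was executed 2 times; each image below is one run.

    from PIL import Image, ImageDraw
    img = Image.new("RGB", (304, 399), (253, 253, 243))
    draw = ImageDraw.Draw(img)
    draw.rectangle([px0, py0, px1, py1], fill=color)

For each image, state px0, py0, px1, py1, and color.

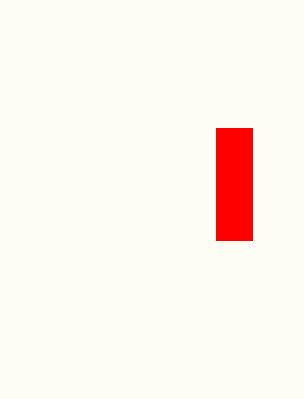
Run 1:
px0 = 216, py0 = 128, px1 = 252, py1 = 240, color = 'red'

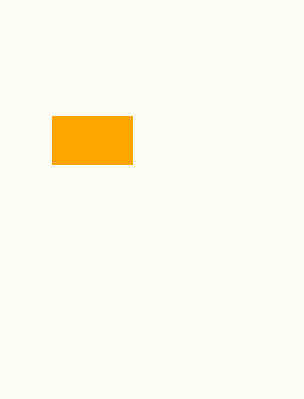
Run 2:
px0 = 52, py0 = 116, px1 = 132, py1 = 164, color = 'orange'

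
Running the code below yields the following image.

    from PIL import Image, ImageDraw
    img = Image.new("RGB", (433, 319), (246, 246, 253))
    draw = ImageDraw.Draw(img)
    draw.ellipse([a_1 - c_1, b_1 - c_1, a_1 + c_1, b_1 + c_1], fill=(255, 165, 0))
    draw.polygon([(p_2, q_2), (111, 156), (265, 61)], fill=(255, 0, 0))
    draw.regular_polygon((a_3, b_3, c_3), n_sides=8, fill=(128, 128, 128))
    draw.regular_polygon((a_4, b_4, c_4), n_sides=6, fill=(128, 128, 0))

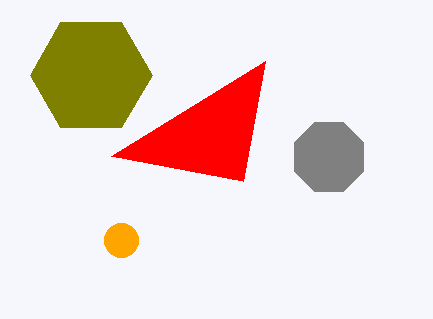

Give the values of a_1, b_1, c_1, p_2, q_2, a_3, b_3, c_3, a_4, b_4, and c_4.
a_1 = 121, b_1 = 240, c_1 = 17, p_2 = 243, q_2 = 181, a_3 = 329, b_3 = 157, c_3 = 37, a_4 = 91, b_4 = 75, c_4 = 61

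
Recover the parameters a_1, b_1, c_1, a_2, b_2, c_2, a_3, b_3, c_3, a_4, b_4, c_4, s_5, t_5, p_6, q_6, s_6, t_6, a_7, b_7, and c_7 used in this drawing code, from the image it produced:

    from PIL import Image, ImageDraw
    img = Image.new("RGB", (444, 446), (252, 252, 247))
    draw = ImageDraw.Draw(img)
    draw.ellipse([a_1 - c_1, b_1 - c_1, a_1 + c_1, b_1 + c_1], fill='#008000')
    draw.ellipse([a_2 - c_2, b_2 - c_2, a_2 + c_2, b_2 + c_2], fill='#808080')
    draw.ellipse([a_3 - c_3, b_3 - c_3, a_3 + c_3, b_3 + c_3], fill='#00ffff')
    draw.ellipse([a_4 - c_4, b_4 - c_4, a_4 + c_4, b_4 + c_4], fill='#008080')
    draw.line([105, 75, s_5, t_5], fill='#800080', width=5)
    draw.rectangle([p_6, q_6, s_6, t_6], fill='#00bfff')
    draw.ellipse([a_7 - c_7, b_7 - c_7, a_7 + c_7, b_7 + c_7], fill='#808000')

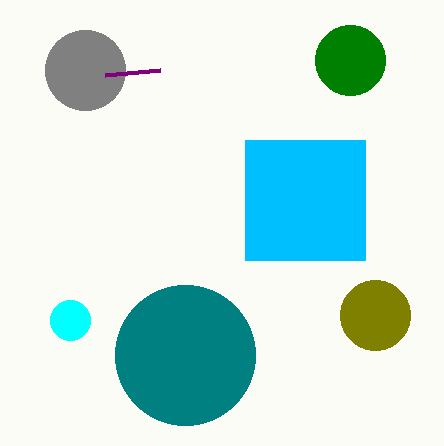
a_1 = 350, b_1 = 60, c_1 = 35, a_2 = 85, b_2 = 70, c_2 = 40, a_3 = 70, b_3 = 320, c_3 = 20, a_4 = 185, b_4 = 355, c_4 = 70, s_5 = 160, t_5 = 70, p_6 = 245, q_6 = 140, s_6 = 365, t_6 = 260, a_7 = 375, b_7 = 315, c_7 = 35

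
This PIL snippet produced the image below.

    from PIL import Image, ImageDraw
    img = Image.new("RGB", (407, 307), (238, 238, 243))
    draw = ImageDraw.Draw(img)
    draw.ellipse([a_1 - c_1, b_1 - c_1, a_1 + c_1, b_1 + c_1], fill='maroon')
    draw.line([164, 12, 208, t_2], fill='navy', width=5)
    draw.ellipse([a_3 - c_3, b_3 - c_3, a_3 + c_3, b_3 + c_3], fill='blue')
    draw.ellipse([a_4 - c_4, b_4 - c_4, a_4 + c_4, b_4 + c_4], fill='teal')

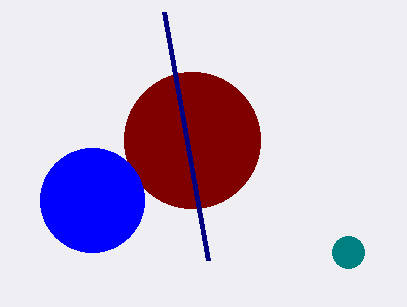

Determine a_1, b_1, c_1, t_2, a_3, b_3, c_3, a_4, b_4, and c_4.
a_1 = 192
b_1 = 140
c_1 = 68
t_2 = 260
a_3 = 92
b_3 = 200
c_3 = 52
a_4 = 348
b_4 = 252
c_4 = 16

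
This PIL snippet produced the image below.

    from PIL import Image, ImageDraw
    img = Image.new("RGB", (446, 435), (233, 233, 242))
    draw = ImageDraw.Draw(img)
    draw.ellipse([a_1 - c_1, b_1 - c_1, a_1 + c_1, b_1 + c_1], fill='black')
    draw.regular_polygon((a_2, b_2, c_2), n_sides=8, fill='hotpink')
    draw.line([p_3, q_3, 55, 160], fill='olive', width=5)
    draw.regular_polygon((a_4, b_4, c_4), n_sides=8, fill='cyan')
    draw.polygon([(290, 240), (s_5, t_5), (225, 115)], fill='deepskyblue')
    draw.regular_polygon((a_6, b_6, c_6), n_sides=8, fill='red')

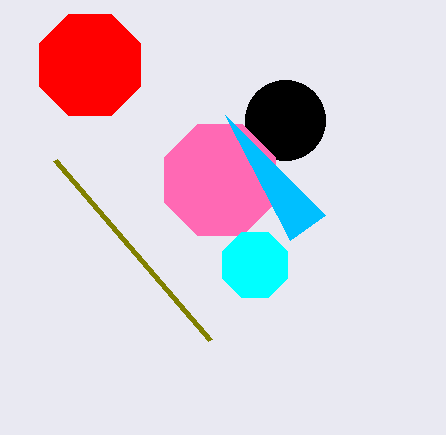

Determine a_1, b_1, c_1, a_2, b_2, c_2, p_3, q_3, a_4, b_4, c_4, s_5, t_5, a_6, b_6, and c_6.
a_1 = 285; b_1 = 120; c_1 = 40; a_2 = 220; b_2 = 180; c_2 = 60; p_3 = 210; q_3 = 340; a_4 = 255; b_4 = 265; c_4 = 35; s_5 = 325; t_5 = 215; a_6 = 90; b_6 = 65; c_6 = 55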